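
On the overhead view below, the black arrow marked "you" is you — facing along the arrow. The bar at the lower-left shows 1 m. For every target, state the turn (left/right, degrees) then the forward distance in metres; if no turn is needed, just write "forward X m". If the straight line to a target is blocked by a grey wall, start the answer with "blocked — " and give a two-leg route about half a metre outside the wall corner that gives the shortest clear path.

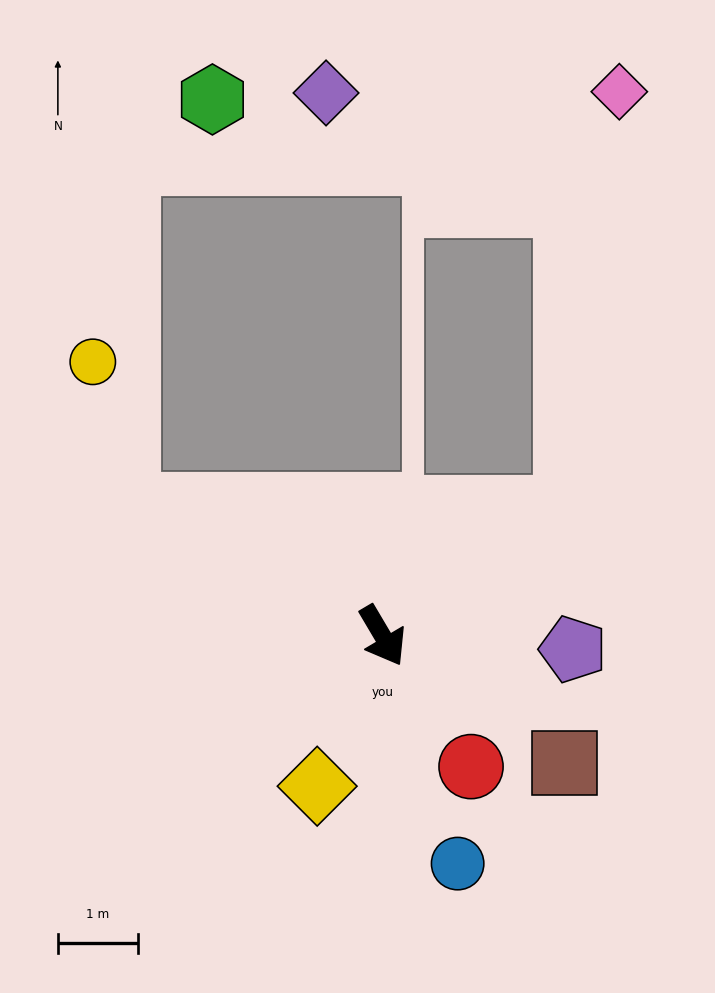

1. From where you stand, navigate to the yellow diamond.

turn right 54°, forward 2.0 m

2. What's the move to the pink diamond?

blocked — turn left 94°, forward 2.8 m, then turn left 48°, forward 5.2 m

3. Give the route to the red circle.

turn left 3°, forward 2.0 m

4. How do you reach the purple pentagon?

turn left 55°, forward 2.4 m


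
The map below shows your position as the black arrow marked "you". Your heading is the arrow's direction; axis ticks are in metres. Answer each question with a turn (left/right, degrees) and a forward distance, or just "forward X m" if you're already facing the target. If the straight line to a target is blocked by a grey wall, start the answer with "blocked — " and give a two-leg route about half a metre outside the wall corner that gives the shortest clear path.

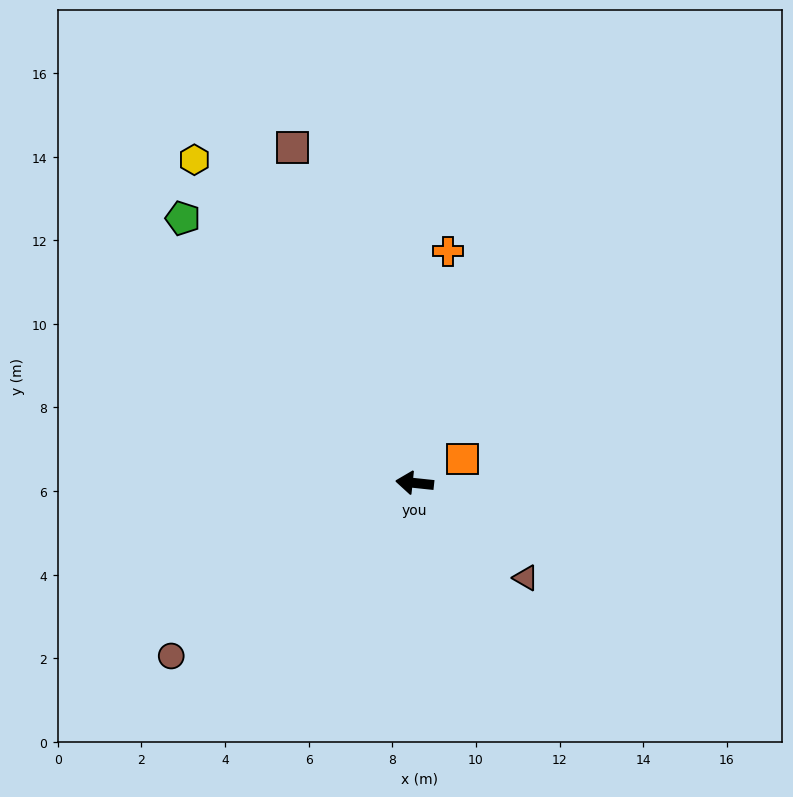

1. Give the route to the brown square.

turn right 64°, forward 8.5 m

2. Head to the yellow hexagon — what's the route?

turn right 50°, forward 9.4 m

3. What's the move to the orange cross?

turn right 92°, forward 5.6 m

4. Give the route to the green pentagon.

turn right 43°, forward 8.4 m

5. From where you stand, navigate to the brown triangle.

turn left 146°, forward 3.5 m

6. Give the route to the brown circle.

turn left 41°, forward 7.1 m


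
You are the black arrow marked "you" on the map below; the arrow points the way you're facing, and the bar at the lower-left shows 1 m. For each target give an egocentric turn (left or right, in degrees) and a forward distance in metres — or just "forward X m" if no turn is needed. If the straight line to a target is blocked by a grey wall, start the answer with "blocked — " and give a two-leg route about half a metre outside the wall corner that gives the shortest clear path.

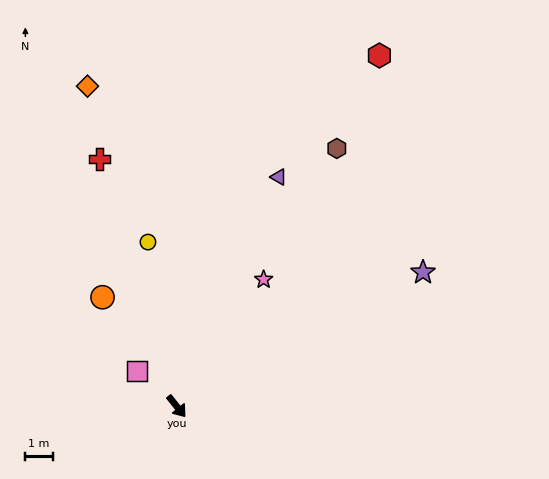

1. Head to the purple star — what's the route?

turn left 80°, forward 10.2 m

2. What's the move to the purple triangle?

turn left 117°, forward 9.2 m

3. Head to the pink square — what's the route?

turn right 170°, forward 2.0 m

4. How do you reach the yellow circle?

turn left 151°, forward 6.1 m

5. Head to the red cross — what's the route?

turn left 159°, forward 9.5 m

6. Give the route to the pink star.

turn left 107°, forward 5.6 m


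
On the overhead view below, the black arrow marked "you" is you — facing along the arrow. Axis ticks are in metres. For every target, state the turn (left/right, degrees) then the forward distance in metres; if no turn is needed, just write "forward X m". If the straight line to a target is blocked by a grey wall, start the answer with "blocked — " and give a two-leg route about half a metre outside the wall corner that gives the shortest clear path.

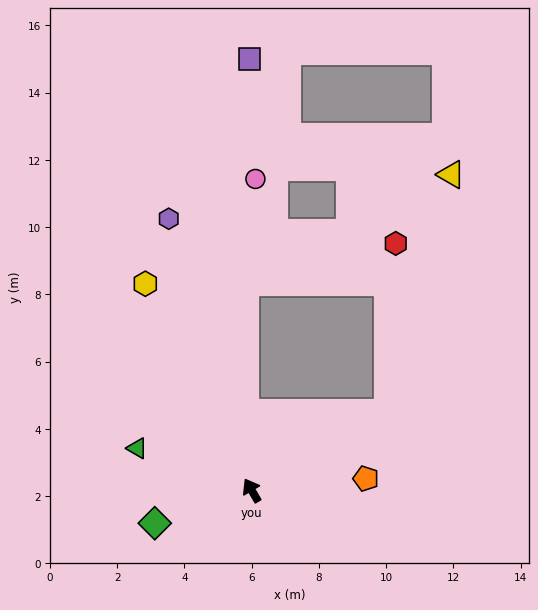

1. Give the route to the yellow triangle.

blocked — turn right 91°, forward 4.7 m, then turn left 46°, forward 7.3 m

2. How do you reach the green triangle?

turn left 40°, forward 3.6 m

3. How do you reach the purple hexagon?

turn right 13°, forward 8.4 m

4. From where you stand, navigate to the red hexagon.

blocked — turn right 91°, forward 4.7 m, then turn left 58°, forward 5.0 m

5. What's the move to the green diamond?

turn left 78°, forward 3.0 m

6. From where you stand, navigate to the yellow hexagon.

turn right 3°, forward 6.9 m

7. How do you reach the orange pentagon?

turn right 114°, forward 3.4 m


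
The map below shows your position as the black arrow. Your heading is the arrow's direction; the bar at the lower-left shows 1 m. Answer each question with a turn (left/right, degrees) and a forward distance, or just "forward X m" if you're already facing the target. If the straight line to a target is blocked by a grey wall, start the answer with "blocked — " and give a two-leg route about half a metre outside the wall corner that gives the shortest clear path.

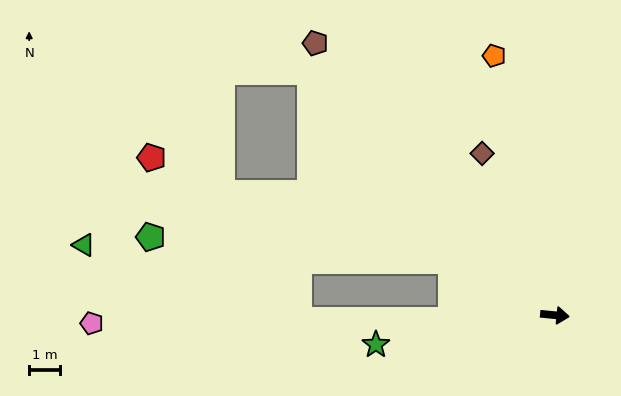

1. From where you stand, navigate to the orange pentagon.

turn left 109°, forward 8.6 m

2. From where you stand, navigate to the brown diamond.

turn left 120°, forward 5.7 m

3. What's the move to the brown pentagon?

turn left 137°, forward 11.7 m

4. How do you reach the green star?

turn right 165°, forward 5.9 m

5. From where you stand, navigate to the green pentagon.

blocked — turn left 158°, forward 3.8 m, then turn left 23°, forward 9.7 m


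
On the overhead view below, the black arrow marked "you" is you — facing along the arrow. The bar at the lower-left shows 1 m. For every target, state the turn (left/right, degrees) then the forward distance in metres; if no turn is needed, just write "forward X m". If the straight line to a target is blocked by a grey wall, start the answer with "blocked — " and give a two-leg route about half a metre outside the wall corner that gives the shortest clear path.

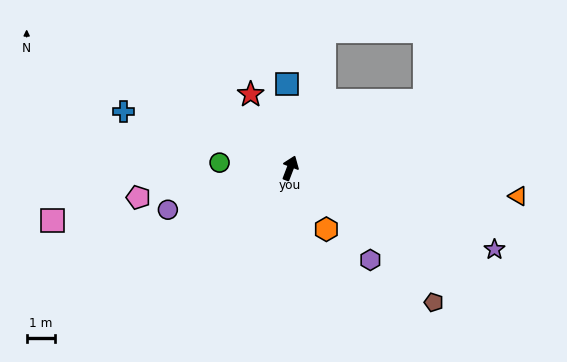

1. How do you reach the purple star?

turn right 91°, forward 7.8 m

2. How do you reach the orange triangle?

turn right 76°, forward 8.1 m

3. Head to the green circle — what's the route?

turn left 107°, forward 2.5 m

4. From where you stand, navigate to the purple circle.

turn left 130°, forward 4.6 m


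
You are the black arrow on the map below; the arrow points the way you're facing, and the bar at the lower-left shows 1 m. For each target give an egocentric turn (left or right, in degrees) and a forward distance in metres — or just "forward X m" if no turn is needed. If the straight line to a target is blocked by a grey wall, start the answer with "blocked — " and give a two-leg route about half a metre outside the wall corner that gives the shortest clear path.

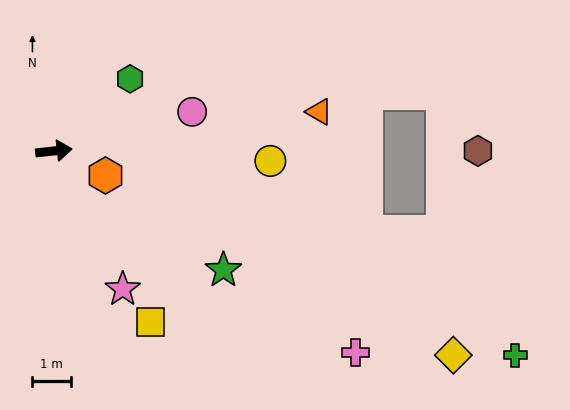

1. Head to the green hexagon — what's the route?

turn left 37°, forward 2.7 m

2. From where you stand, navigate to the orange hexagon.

turn right 32°, forward 1.5 m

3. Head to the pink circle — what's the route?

turn left 9°, forward 3.7 m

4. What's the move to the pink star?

turn right 70°, forward 4.0 m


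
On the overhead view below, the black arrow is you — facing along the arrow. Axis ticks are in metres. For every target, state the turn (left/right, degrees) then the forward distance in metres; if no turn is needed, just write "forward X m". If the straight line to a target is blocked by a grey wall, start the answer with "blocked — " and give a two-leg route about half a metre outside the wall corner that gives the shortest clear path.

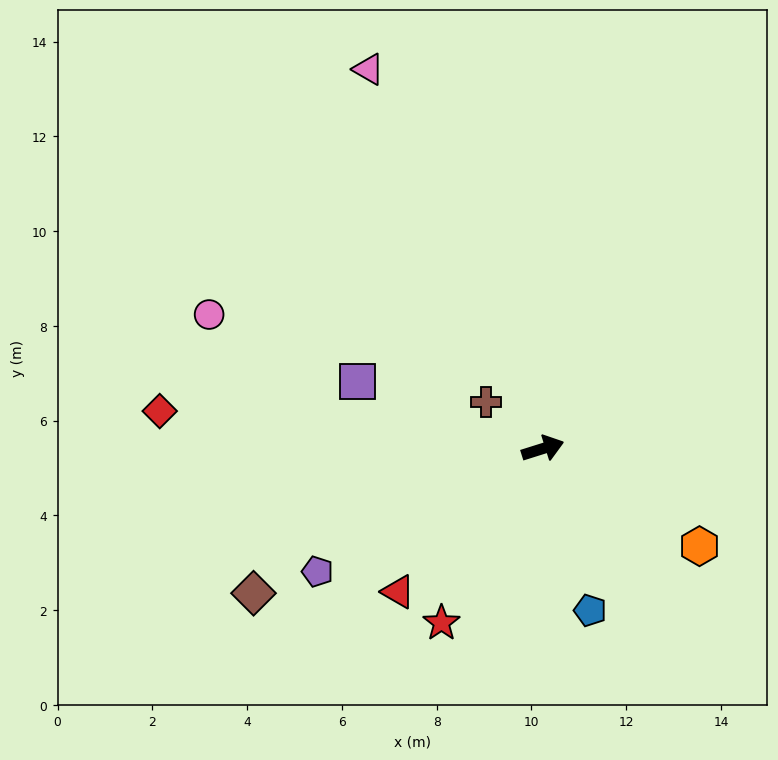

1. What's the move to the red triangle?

turn right 153°, forward 4.3 m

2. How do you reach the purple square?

turn left 143°, forward 4.2 m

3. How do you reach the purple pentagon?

turn right 169°, forward 5.4 m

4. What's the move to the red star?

turn right 138°, forward 4.3 m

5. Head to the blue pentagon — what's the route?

turn right 91°, forward 3.6 m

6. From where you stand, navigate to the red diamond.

turn left 157°, forward 8.1 m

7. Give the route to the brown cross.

turn left 123°, forward 1.6 m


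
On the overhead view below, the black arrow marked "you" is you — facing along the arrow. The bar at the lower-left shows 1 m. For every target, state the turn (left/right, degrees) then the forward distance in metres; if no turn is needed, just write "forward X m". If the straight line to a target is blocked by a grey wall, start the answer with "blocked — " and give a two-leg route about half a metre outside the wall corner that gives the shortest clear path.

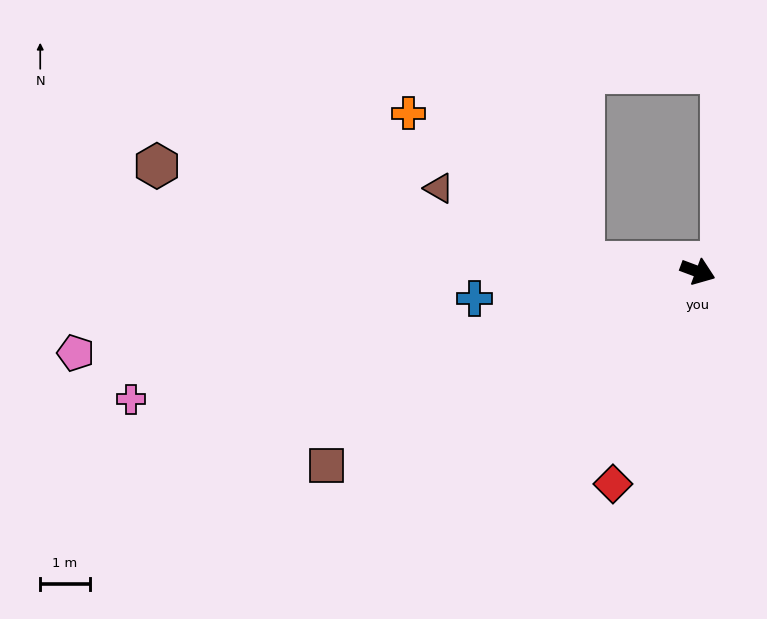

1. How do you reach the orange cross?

blocked — turn right 164°, forward 2.3 m, then turn right 36°, forward 4.6 m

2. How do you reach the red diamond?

turn right 91°, forward 4.6 m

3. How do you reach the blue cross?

turn right 153°, forward 4.5 m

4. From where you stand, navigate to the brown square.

turn right 132°, forward 8.4 m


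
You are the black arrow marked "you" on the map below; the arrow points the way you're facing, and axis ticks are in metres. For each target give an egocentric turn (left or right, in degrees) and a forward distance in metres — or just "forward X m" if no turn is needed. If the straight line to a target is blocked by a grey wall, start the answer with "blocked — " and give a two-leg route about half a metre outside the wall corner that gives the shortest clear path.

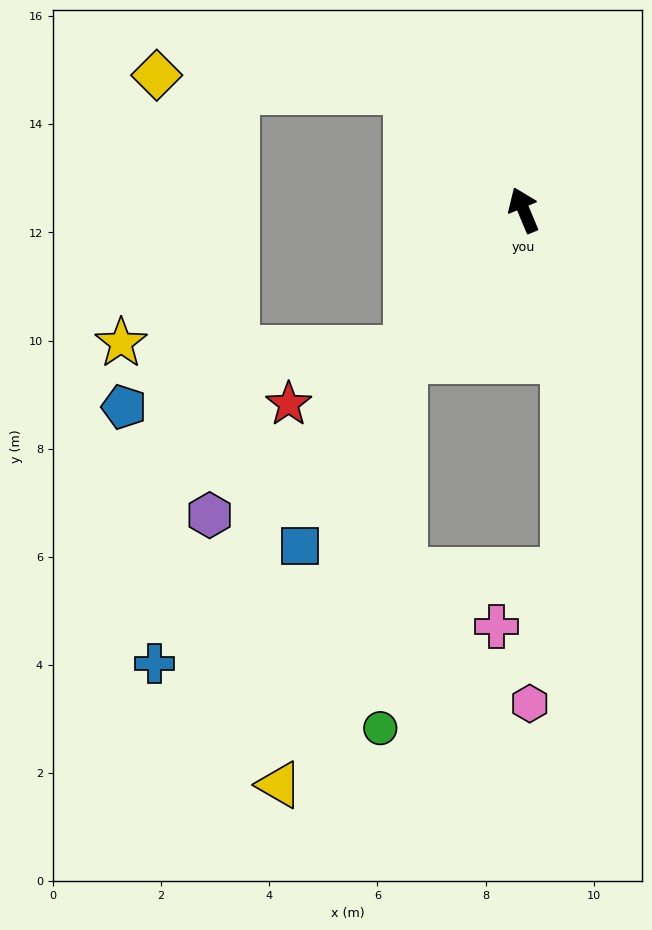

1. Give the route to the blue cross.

turn left 118°, forward 10.8 m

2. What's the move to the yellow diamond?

blocked — turn left 22°, forward 3.1 m, then turn left 41°, forward 4.6 m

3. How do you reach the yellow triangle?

blocked — turn left 119°, forward 3.5 m, then turn left 22°, forward 8.2 m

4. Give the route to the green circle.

blocked — turn left 119°, forward 3.5 m, then turn left 35°, forward 6.8 m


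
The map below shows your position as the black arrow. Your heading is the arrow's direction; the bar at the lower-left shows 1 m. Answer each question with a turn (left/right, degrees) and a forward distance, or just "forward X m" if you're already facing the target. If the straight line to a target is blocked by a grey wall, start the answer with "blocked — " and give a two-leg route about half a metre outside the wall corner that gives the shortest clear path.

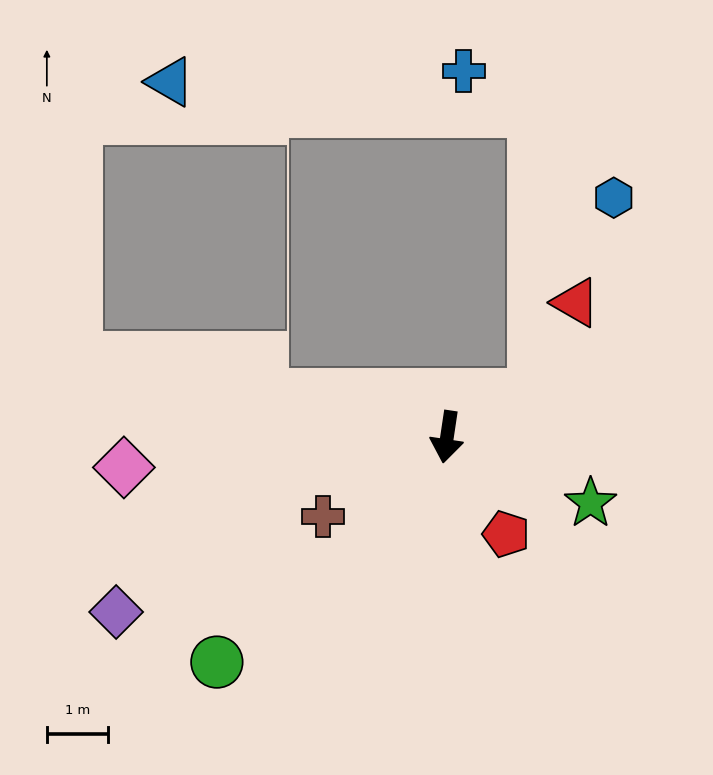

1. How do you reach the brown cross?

turn right 49°, forward 2.4 m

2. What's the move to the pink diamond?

turn right 76°, forward 5.3 m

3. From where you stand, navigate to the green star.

turn left 74°, forward 2.6 m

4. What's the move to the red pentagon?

turn left 40°, forward 1.9 m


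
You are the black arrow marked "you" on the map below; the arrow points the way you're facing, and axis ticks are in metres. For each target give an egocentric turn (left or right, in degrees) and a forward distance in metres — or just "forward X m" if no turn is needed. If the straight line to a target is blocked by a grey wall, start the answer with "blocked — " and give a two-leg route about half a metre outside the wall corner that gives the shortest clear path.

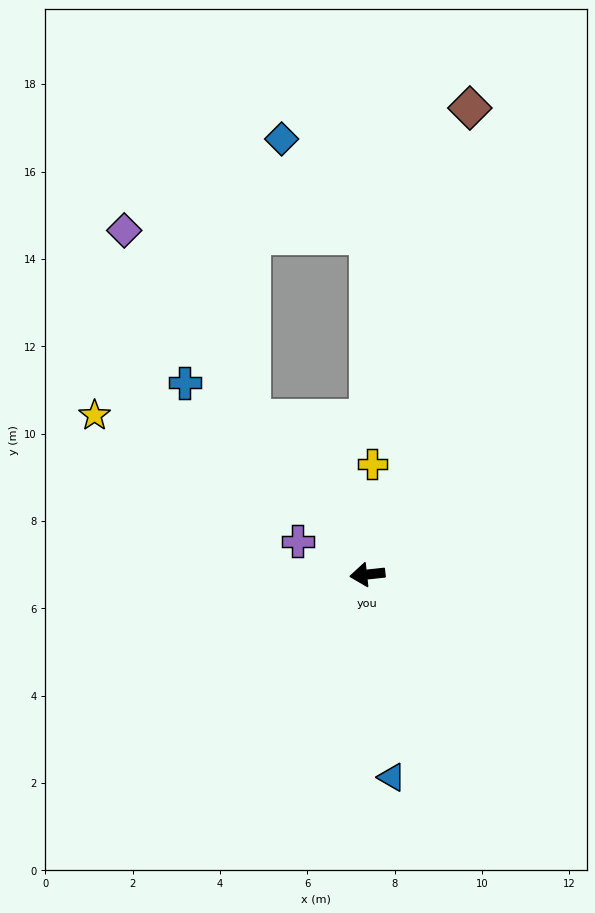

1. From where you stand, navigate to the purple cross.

turn right 32°, forward 1.8 m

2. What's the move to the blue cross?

turn right 53°, forward 6.1 m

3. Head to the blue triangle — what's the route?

turn left 91°, forward 4.7 m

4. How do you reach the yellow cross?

turn right 99°, forward 2.5 m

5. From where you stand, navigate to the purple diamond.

turn right 61°, forward 9.6 m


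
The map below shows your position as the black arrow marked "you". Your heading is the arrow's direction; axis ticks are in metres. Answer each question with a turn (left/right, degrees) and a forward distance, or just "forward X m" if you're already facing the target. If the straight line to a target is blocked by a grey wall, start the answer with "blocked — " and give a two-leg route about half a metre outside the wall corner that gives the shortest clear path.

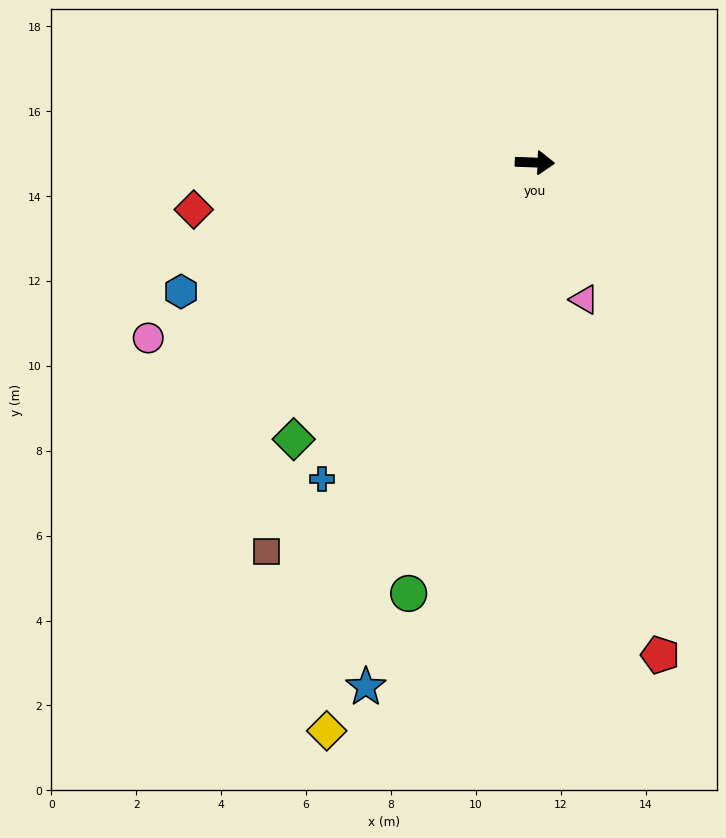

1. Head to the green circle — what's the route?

turn right 104°, forward 10.6 m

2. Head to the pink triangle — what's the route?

turn right 68°, forward 3.4 m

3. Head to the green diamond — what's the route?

turn right 129°, forward 8.6 m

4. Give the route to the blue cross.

turn right 122°, forward 9.0 m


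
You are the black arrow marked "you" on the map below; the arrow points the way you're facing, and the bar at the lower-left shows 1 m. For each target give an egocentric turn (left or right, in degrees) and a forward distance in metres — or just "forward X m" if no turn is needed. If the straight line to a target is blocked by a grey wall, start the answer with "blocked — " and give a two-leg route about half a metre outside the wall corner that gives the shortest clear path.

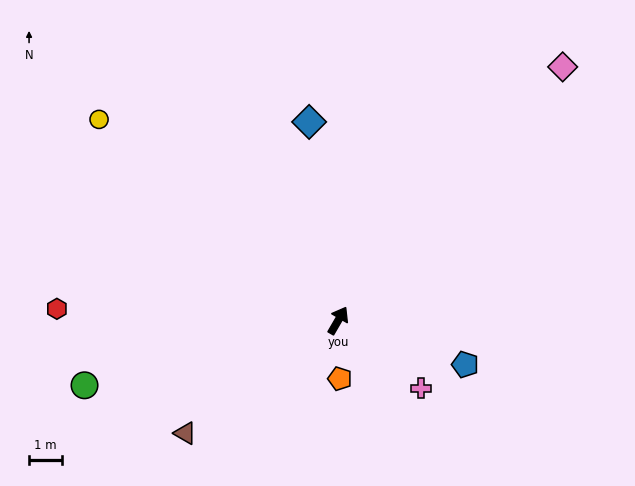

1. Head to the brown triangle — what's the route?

turn left 156°, forward 5.8 m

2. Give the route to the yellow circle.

turn left 80°, forward 9.5 m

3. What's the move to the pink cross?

turn right 99°, forward 3.3 m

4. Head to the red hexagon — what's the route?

turn left 118°, forward 8.6 m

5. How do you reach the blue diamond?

turn left 38°, forward 6.1 m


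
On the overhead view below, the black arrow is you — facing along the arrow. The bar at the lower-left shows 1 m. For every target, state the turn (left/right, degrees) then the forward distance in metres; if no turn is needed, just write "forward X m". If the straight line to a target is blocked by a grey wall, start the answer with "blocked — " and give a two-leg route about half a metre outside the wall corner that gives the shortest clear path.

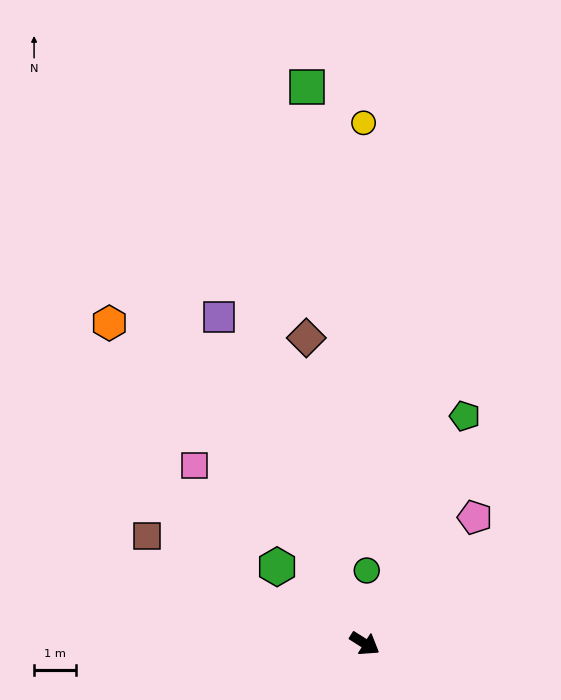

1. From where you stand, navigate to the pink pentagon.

turn left 81°, forward 4.0 m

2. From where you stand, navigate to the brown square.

turn right 174°, forward 5.8 m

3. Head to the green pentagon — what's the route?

turn left 99°, forward 6.0 m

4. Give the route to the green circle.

turn left 121°, forward 1.8 m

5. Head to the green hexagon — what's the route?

turn left 171°, forward 2.8 m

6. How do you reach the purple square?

turn left 146°, forward 8.6 m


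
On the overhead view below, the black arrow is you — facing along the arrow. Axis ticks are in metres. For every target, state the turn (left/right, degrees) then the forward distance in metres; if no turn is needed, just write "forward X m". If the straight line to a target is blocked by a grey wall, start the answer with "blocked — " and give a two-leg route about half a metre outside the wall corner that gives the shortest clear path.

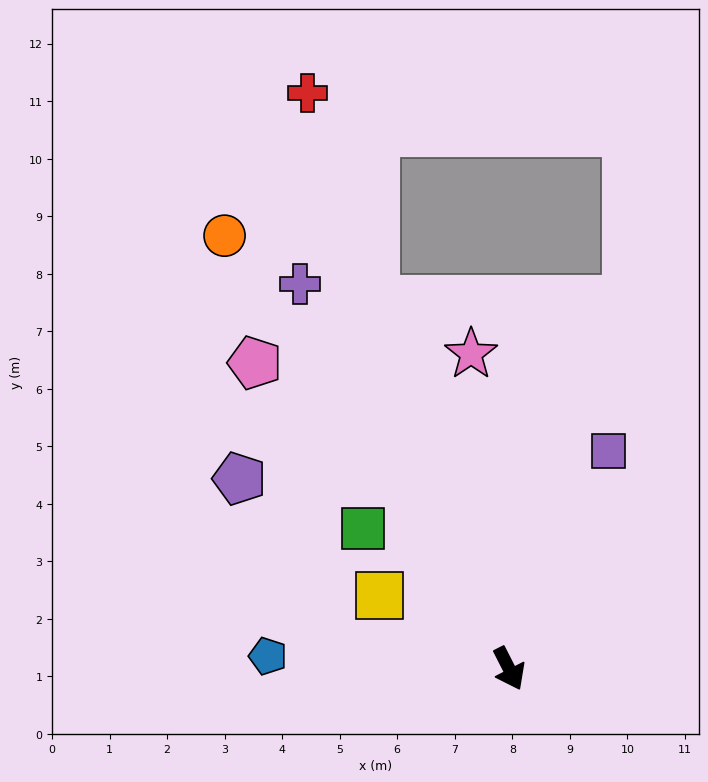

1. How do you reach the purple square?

turn left 128°, forward 4.2 m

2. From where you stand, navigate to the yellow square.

turn right 147°, forward 2.6 m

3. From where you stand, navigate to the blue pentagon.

turn right 120°, forward 4.2 m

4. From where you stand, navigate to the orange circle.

turn right 174°, forward 9.0 m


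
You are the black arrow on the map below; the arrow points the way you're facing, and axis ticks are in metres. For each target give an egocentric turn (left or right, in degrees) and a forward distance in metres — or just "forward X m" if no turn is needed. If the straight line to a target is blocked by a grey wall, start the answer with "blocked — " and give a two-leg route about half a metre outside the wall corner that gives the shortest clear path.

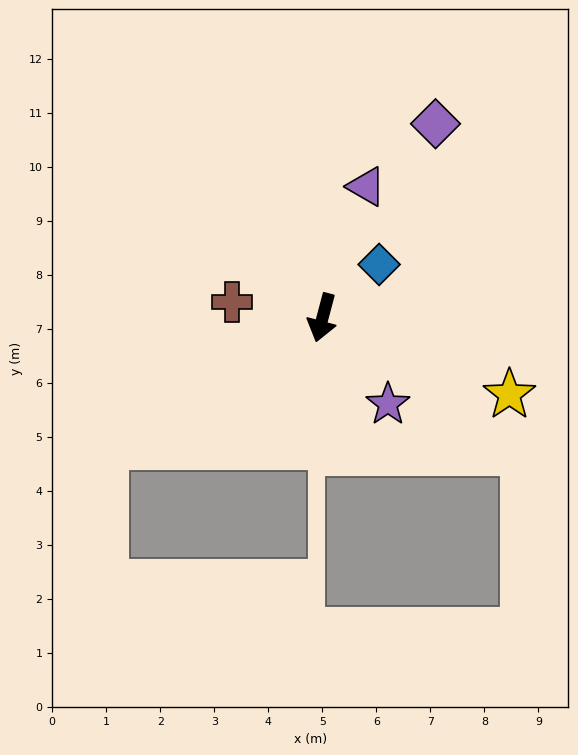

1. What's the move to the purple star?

turn left 52°, forward 2.0 m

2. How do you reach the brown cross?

turn right 85°, forward 1.7 m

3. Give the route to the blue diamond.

turn left 148°, forward 1.4 m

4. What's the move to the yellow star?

turn left 82°, forward 3.7 m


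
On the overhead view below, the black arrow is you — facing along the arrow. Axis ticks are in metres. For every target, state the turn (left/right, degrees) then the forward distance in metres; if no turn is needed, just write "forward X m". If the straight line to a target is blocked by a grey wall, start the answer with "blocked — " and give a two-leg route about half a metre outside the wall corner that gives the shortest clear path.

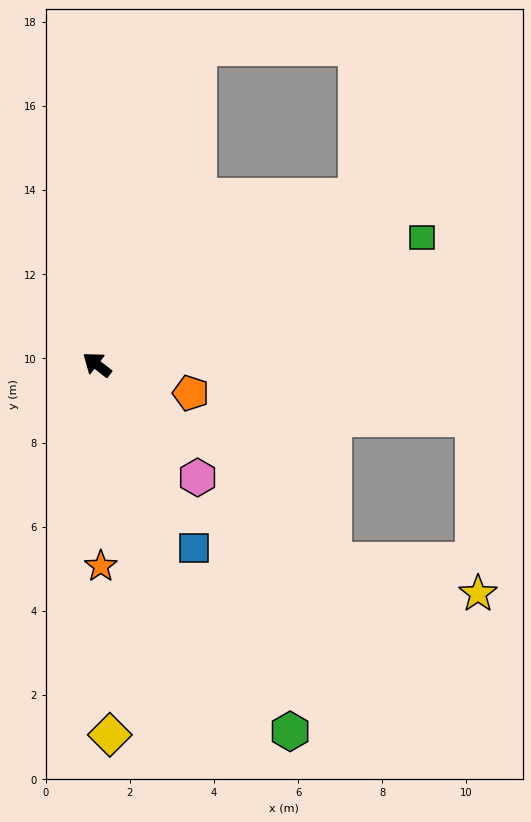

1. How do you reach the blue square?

turn left 156°, forward 4.9 m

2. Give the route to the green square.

turn right 121°, forward 8.3 m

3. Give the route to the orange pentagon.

turn right 159°, forward 2.3 m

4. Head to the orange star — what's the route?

turn left 129°, forward 4.8 m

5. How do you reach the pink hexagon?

turn left 170°, forward 3.6 m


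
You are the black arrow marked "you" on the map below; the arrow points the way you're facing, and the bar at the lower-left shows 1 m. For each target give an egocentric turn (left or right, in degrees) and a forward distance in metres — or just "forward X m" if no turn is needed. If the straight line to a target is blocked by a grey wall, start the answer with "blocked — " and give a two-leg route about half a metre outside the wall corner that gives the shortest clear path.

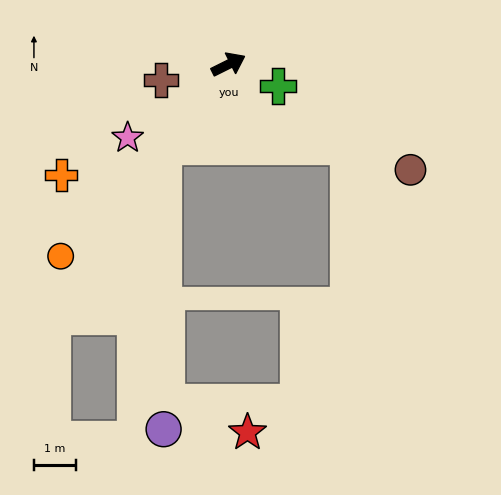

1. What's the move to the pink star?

turn right 170°, forward 3.0 m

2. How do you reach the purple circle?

blocked — turn right 154°, forward 2.5 m, then turn left 37°, forward 6.8 m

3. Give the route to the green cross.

turn right 50°, forward 1.3 m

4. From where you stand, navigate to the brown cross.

turn left 167°, forward 1.7 m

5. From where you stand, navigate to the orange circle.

turn right 158°, forward 6.1 m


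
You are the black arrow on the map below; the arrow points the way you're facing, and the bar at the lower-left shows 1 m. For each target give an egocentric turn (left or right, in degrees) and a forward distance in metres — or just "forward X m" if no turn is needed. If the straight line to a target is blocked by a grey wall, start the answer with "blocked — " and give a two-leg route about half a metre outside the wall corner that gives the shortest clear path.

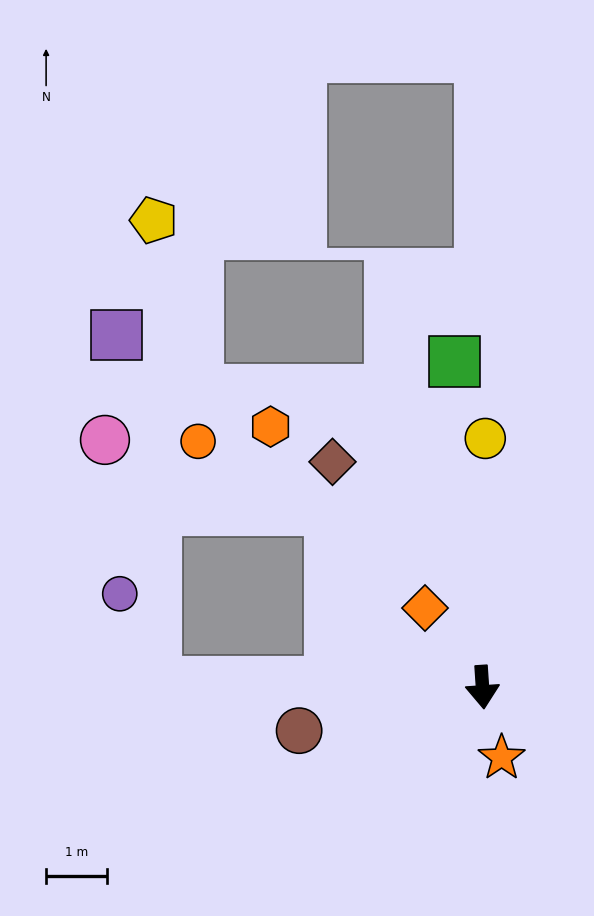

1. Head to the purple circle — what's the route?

blocked — turn right 95°, forward 5.4 m, then turn right 67°, forward 1.6 m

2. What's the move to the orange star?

turn left 11°, forward 1.2 m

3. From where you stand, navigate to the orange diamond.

turn right 148°, forward 1.6 m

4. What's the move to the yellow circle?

turn left 176°, forward 4.1 m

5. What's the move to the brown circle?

turn right 80°, forward 3.1 m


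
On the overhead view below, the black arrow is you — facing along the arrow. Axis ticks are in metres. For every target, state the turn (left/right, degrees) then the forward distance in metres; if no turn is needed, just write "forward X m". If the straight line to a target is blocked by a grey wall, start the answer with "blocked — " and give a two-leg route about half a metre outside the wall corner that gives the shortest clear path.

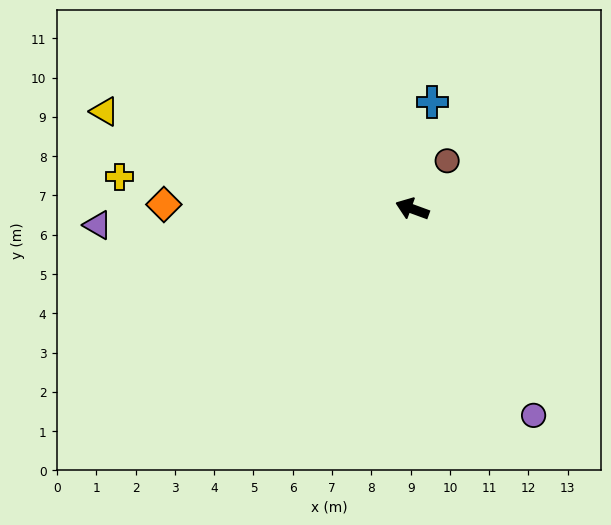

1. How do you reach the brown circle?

turn right 106°, forward 1.5 m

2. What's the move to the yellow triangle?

turn left 3°, forward 8.2 m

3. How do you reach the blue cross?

turn right 80°, forward 2.8 m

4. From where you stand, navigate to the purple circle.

turn left 141°, forward 6.1 m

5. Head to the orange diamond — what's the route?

turn left 19°, forward 6.3 m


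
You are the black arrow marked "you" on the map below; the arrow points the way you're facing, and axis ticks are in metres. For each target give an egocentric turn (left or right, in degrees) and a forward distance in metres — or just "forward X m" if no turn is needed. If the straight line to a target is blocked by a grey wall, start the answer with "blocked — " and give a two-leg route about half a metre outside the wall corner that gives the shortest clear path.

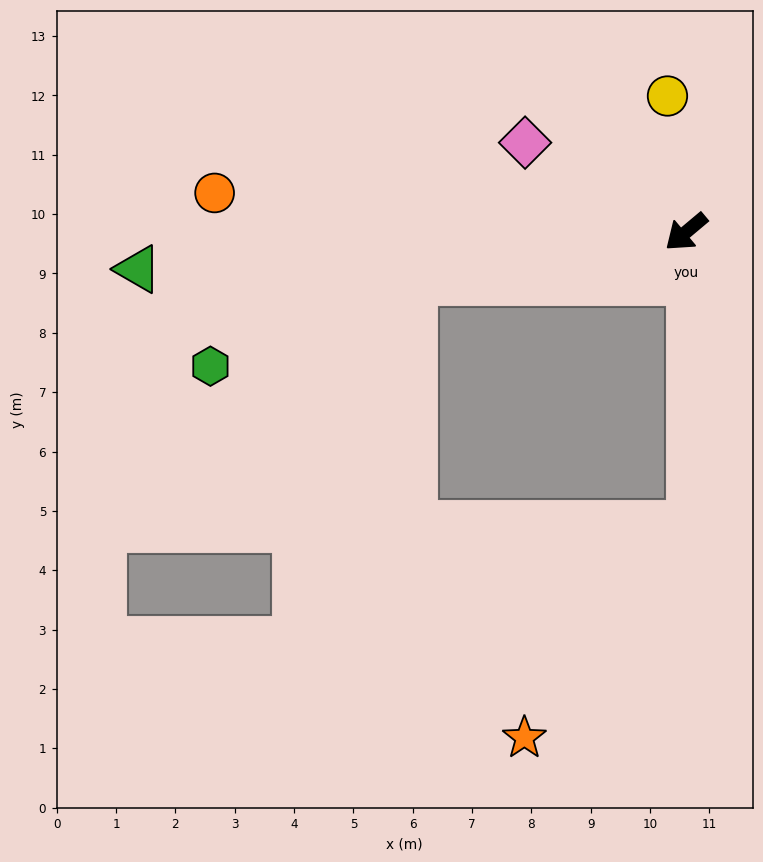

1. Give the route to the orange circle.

turn right 45°, forward 8.0 m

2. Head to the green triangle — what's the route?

turn right 36°, forward 9.3 m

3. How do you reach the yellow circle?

turn right 122°, forward 2.3 m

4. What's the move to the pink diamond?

turn right 69°, forward 3.1 m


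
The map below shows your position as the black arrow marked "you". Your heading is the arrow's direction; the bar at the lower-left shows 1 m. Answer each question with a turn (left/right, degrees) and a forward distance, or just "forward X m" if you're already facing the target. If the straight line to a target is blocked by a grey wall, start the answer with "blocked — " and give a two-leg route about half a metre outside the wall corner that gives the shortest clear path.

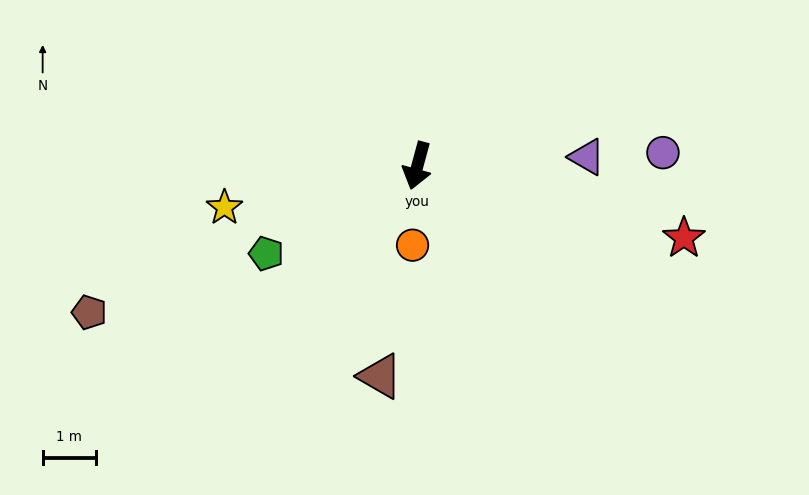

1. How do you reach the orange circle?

turn left 12°, forward 1.5 m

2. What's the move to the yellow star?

turn right 63°, forward 3.7 m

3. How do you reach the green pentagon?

turn right 45°, forward 3.3 m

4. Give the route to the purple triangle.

turn left 108°, forward 3.2 m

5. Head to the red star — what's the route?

turn left 90°, forward 5.2 m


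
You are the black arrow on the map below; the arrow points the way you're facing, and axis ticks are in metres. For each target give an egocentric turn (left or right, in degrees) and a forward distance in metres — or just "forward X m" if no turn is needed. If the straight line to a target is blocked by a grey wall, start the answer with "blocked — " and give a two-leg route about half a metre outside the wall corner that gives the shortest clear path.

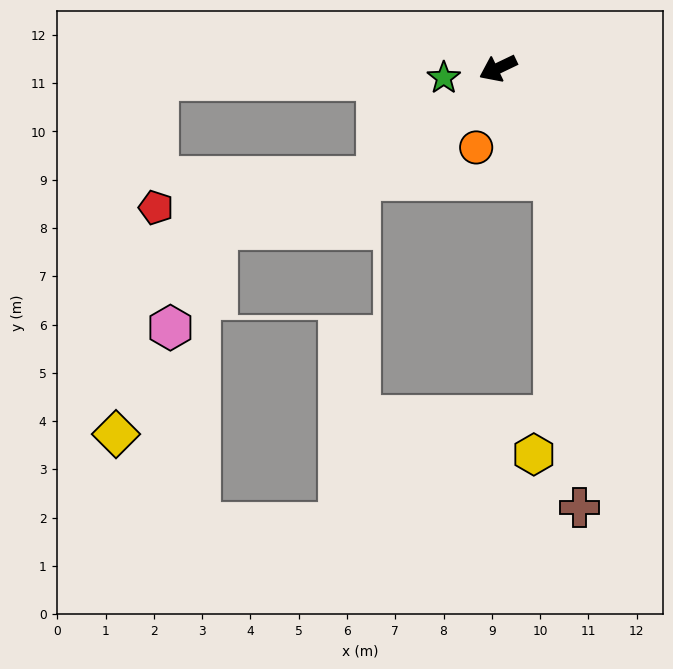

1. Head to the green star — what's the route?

turn right 16°, forward 1.1 m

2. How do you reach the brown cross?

blocked — turn left 91°, forward 2.6 m, then turn right 22°, forward 6.8 m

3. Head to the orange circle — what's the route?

turn left 49°, forward 1.7 m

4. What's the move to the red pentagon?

blocked — turn left 16°, forward 3.4 m, then turn right 34°, forward 4.6 m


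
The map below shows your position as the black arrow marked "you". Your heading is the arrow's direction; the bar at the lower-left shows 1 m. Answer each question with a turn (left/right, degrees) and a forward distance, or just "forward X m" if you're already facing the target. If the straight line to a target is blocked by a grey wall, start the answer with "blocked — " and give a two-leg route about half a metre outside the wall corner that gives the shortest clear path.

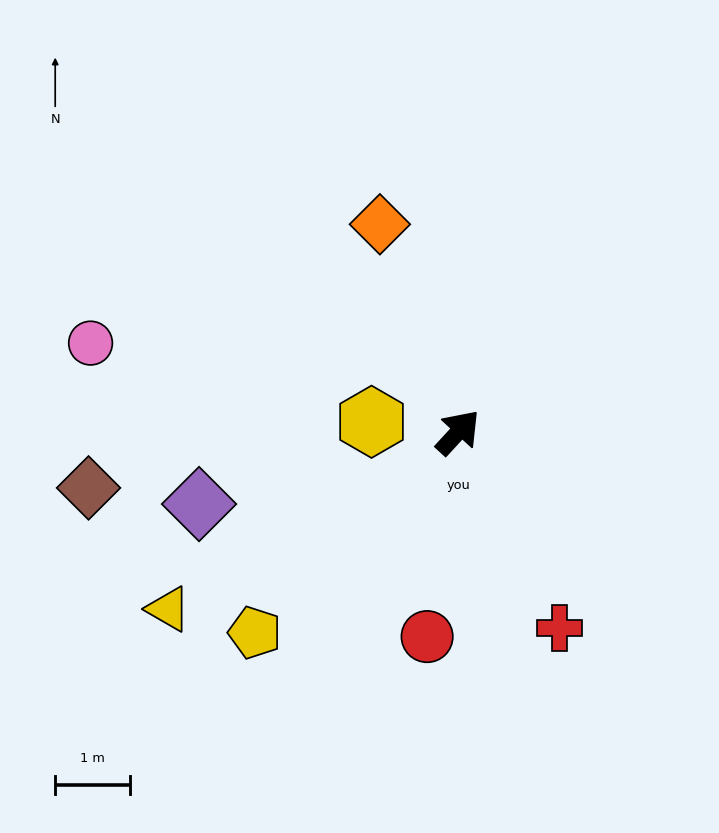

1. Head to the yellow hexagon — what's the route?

turn left 126°, forward 1.2 m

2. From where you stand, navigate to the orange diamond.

turn left 63°, forward 3.0 m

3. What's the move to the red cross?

turn right 110°, forward 2.9 m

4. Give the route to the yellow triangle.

turn left 164°, forward 4.5 m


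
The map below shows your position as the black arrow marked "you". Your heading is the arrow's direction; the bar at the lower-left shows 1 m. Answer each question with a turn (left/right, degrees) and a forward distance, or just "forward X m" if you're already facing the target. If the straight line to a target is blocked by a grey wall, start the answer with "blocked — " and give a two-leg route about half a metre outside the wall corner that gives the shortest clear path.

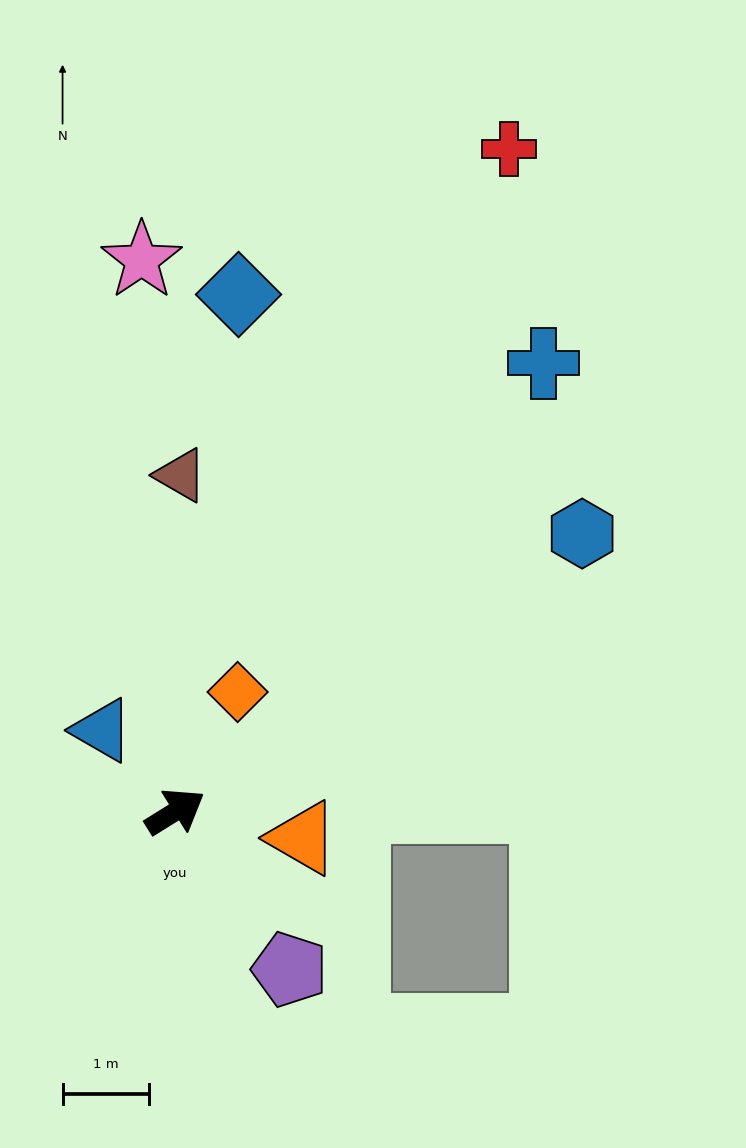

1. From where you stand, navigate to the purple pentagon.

turn right 86°, forward 2.3 m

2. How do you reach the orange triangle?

turn right 44°, forward 1.5 m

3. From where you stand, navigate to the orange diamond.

turn left 31°, forward 1.6 m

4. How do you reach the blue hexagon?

turn left 2°, forward 5.7 m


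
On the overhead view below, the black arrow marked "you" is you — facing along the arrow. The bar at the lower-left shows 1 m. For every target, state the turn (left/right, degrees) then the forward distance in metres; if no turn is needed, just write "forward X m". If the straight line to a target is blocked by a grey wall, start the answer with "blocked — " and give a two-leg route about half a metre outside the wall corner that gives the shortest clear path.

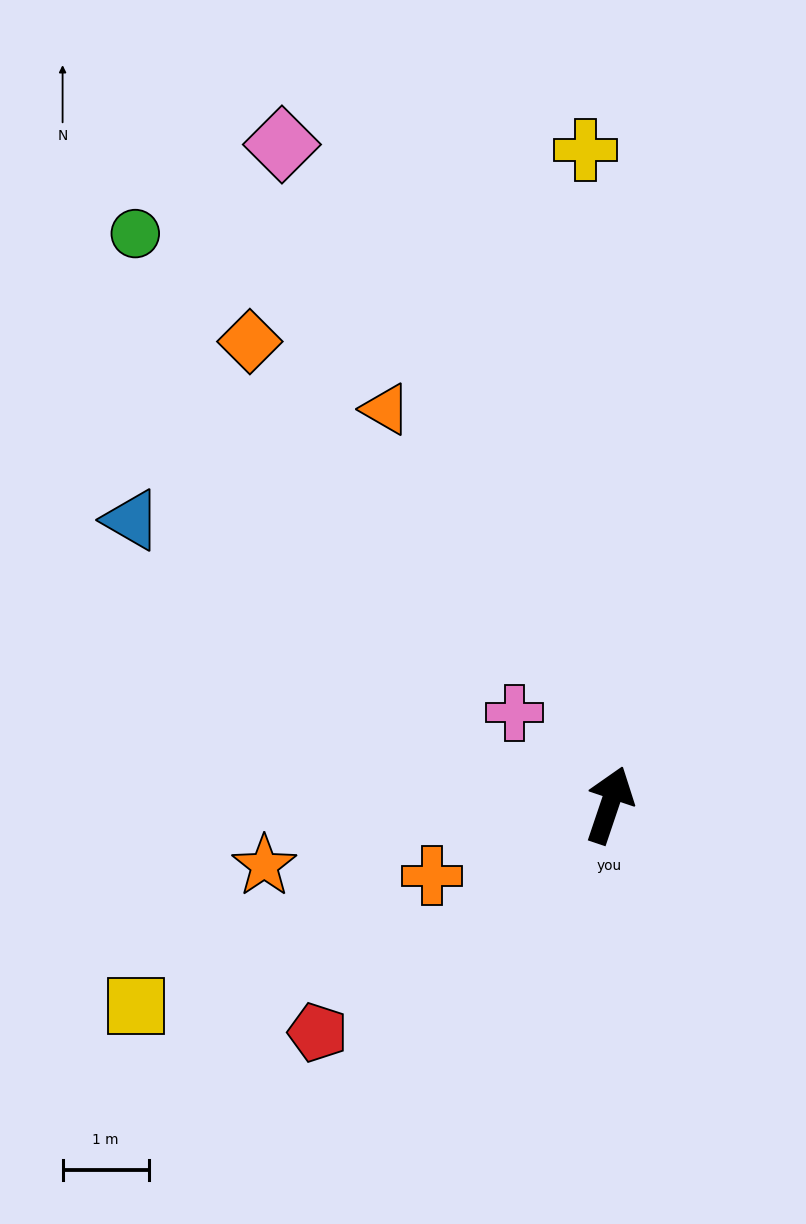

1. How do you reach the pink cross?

turn left 64°, forward 1.5 m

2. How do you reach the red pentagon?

turn left 147°, forward 4.3 m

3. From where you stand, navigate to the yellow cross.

turn left 21°, forward 7.6 m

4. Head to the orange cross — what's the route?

turn left 130°, forward 2.2 m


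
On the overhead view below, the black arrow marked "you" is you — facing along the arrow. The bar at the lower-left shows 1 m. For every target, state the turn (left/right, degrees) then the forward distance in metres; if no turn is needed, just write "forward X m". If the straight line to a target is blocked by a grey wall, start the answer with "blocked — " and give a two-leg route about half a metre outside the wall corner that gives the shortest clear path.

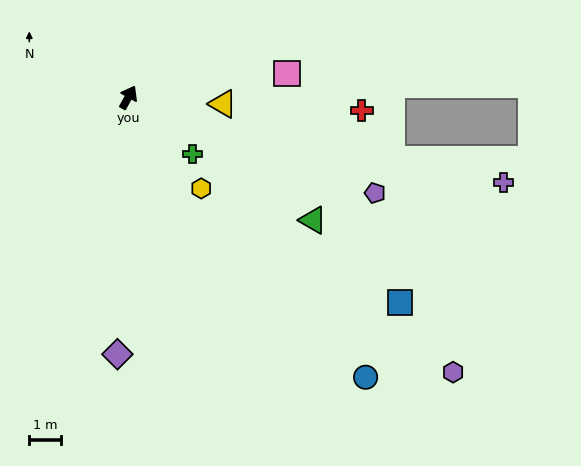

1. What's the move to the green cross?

turn right 102°, forward 2.7 m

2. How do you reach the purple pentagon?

turn right 82°, forward 8.3 m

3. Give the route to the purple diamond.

turn right 153°, forward 8.1 m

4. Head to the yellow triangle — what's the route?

turn right 65°, forward 3.0 m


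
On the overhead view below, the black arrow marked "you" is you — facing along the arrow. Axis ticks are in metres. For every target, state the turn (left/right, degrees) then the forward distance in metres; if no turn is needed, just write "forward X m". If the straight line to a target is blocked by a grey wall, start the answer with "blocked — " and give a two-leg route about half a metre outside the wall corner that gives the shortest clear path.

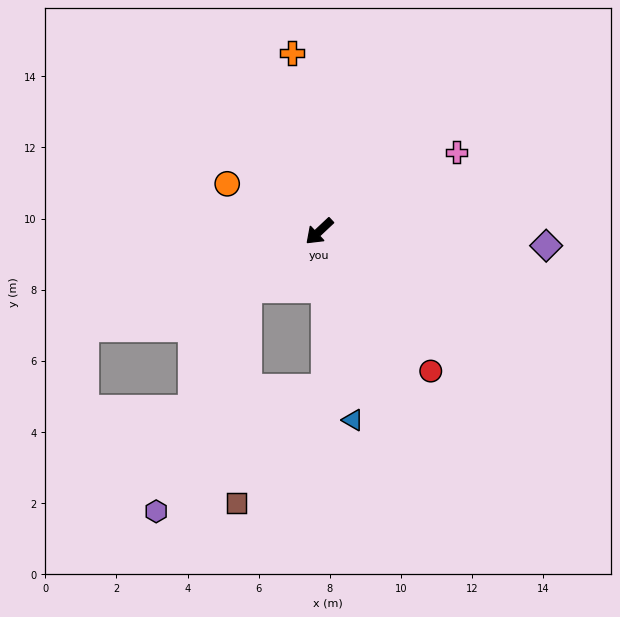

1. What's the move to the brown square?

blocked — turn right 5°, forward 2.6 m, then turn left 49°, forward 6.1 m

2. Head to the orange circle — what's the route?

turn right 70°, forward 2.9 m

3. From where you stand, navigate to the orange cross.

turn right 124°, forward 5.1 m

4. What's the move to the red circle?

turn left 85°, forward 5.0 m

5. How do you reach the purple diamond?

turn left 133°, forward 6.4 m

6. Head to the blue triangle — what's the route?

turn left 57°, forward 5.4 m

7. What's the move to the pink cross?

turn left 167°, forward 4.4 m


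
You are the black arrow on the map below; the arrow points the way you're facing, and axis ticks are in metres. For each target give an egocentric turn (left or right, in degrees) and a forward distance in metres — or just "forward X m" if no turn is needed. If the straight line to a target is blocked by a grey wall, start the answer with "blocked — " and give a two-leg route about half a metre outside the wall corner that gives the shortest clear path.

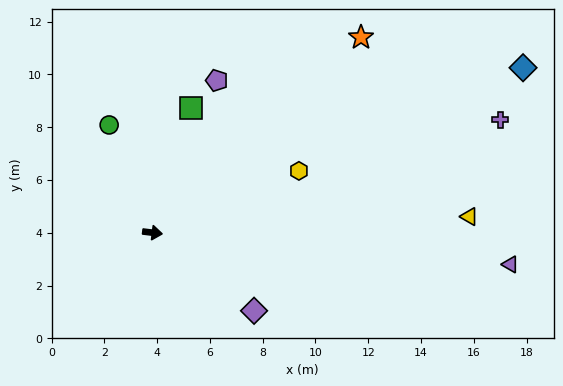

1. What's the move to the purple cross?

turn left 25°, forward 13.9 m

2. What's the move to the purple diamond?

turn right 31°, forward 4.9 m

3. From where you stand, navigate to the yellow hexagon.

turn left 30°, forward 6.0 m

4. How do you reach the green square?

turn left 80°, forward 4.9 m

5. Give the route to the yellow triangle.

turn left 10°, forward 12.0 m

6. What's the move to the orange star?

turn left 50°, forward 10.8 m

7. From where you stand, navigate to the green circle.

turn left 119°, forward 4.4 m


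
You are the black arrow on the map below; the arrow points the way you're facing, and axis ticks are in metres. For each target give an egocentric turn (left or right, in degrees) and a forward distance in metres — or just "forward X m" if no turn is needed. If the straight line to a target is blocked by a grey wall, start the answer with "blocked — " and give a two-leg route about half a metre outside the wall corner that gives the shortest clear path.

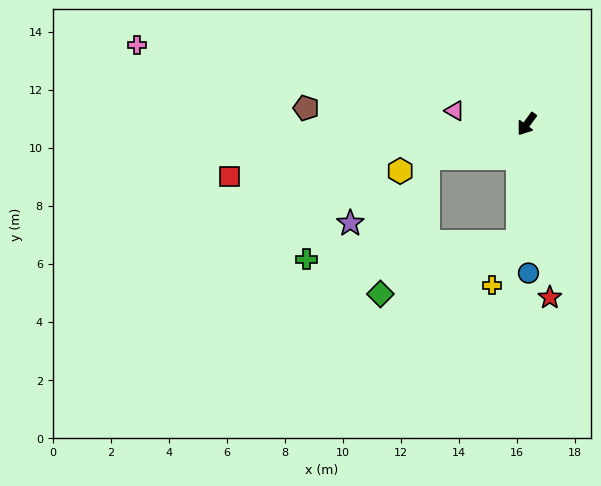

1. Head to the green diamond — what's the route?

blocked — turn right 35°, forward 3.6 m, then turn left 52°, forward 5.0 m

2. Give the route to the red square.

turn right 44°, forward 10.4 m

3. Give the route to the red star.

turn left 44°, forward 6.0 m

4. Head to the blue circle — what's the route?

turn left 37°, forward 5.1 m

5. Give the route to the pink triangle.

turn right 64°, forward 2.5 m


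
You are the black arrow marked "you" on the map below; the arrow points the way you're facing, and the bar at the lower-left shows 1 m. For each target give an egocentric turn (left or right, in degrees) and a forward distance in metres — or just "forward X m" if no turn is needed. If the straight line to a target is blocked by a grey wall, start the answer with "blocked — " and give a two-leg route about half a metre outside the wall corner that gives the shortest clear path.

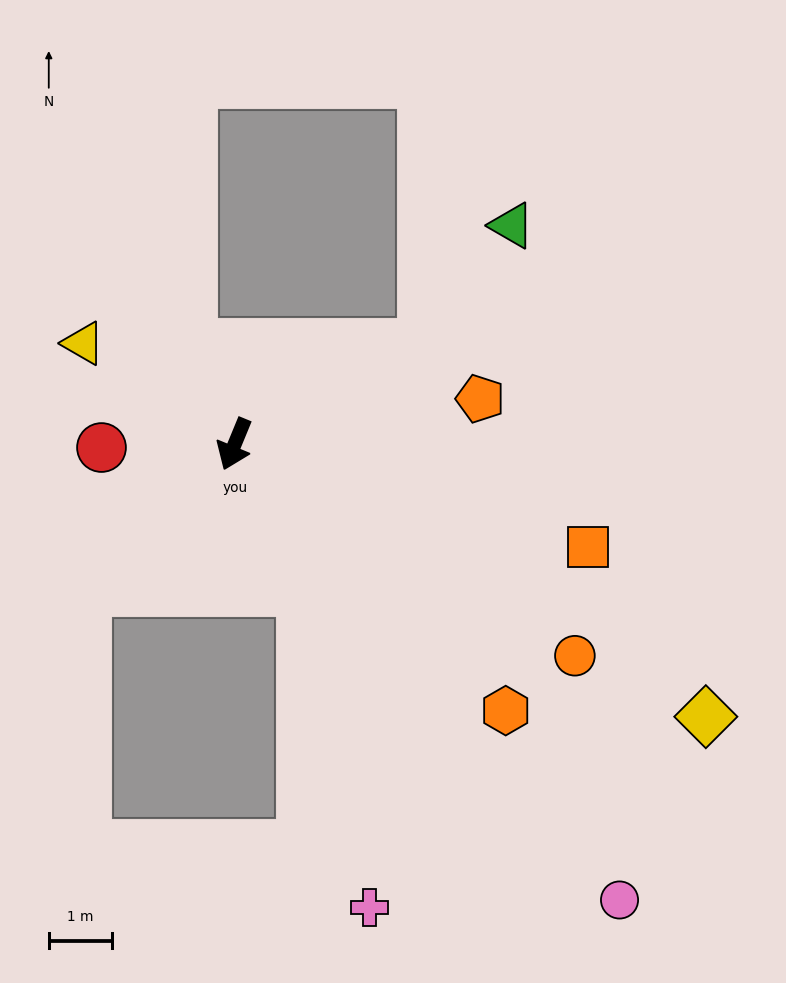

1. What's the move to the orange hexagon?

turn left 68°, forward 6.0 m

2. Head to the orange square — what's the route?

turn left 96°, forward 5.8 m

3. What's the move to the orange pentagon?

turn left 123°, forward 4.0 m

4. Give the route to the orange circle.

turn left 81°, forward 6.3 m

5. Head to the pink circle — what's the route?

turn left 63°, forward 9.4 m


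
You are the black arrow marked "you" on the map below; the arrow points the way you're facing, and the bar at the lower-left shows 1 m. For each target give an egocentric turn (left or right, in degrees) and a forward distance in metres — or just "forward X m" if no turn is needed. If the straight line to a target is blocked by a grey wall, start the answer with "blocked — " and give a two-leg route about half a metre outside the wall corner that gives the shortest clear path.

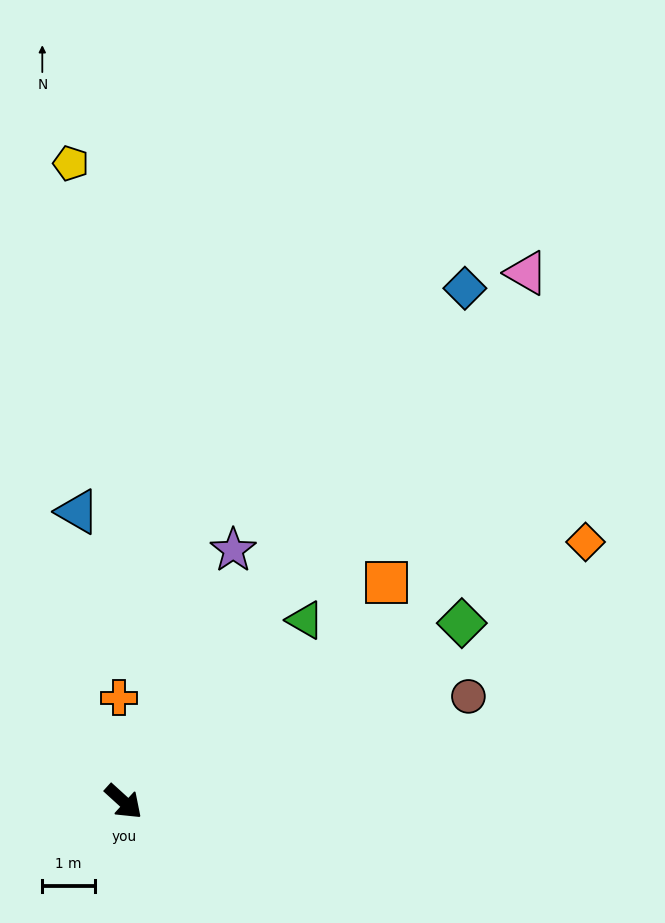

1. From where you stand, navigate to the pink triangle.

turn left 95°, forward 12.7 m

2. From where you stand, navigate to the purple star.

turn left 109°, forward 5.2 m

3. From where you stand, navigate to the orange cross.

turn left 135°, forward 2.0 m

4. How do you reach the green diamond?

turn left 70°, forward 7.3 m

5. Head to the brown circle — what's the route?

turn left 59°, forward 6.9 m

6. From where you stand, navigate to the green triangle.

turn left 87°, forward 4.9 m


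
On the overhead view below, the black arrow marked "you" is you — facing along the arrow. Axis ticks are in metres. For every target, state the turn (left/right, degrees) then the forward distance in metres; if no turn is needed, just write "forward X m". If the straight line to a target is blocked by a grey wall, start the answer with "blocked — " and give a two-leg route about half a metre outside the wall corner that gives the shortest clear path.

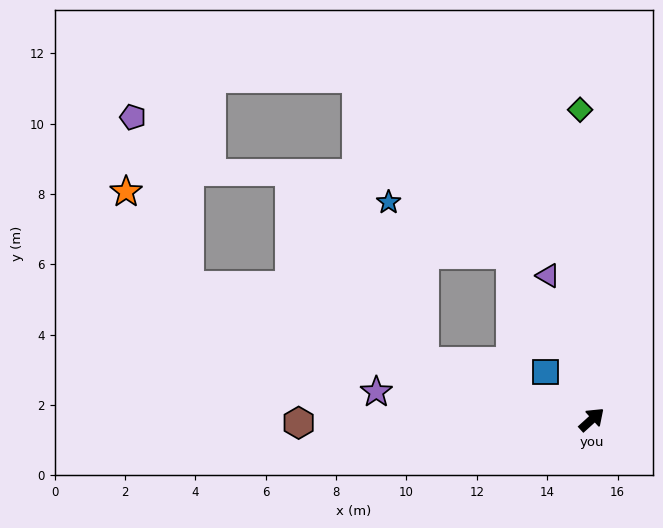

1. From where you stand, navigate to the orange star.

blocked — turn left 119°, forward 12.1 m, then turn right 37°, forward 3.2 m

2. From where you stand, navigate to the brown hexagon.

turn left 138°, forward 8.3 m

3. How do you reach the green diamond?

turn left 50°, forward 8.8 m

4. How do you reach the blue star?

blocked — turn left 119°, forward 5.0 m, then turn right 59°, forward 4.7 m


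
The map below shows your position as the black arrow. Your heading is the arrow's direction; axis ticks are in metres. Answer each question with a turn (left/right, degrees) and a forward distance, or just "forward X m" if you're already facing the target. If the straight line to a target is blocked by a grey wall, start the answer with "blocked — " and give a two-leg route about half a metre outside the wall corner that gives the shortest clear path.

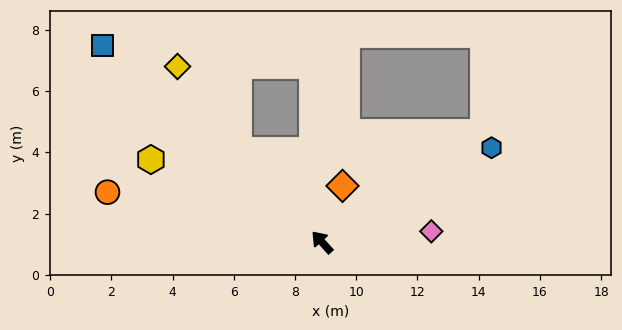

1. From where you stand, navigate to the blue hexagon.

turn right 103°, forward 6.3 m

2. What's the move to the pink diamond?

turn right 126°, forward 3.6 m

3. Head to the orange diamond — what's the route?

turn right 62°, forward 2.0 m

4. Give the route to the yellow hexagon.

turn left 22°, forward 6.2 m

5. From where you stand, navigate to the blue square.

turn left 6°, forward 9.6 m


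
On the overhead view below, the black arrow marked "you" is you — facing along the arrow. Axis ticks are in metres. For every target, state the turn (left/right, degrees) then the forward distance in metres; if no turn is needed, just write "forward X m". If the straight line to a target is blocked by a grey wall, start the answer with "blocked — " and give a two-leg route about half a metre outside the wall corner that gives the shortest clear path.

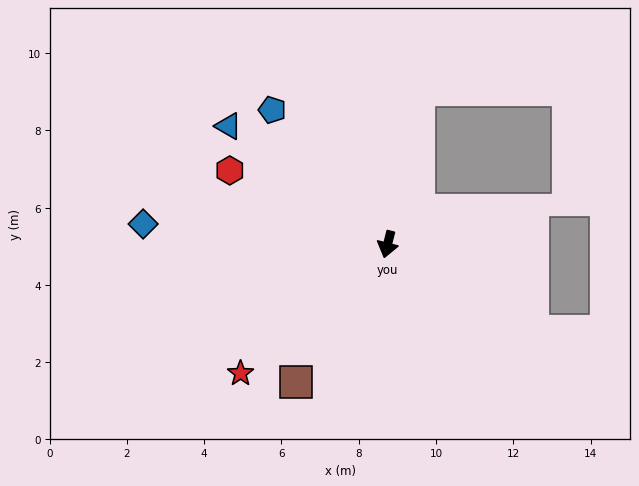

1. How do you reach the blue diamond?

turn right 81°, forward 6.3 m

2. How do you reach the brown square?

turn right 19°, forward 4.3 m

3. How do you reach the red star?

turn right 35°, forward 5.1 m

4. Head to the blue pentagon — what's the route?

turn right 125°, forward 4.6 m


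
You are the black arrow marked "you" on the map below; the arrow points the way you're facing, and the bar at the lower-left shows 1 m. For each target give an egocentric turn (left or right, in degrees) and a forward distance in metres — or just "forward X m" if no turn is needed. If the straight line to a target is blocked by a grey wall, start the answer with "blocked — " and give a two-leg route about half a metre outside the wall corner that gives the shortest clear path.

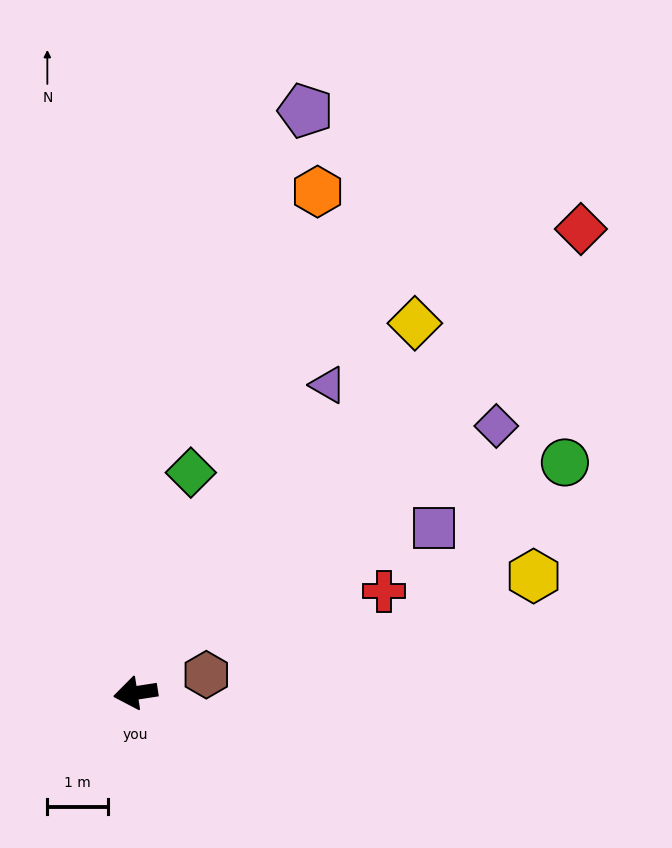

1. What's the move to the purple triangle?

turn right 131°, forward 6.0 m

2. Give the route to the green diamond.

turn right 113°, forward 3.8 m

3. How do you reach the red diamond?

turn right 143°, forward 10.6 m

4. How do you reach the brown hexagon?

turn right 174°, forward 1.2 m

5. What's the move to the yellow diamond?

turn right 136°, forward 7.7 m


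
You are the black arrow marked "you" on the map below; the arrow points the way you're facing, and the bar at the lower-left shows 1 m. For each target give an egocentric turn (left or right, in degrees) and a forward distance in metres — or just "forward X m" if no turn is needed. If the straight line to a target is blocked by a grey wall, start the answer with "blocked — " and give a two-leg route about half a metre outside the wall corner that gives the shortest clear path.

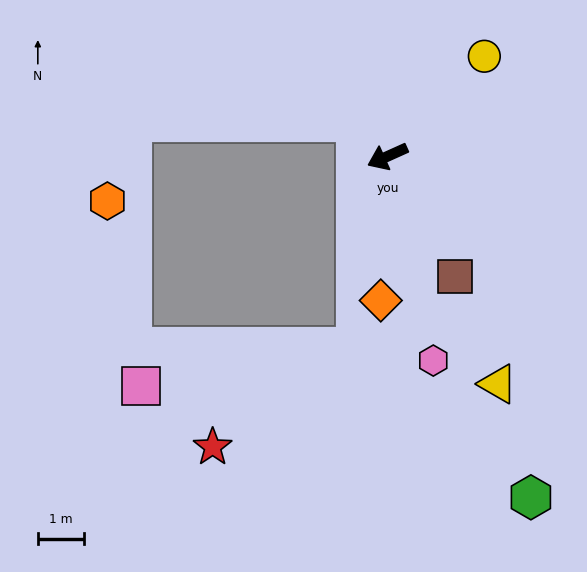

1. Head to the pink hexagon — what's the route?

turn left 78°, forward 4.5 m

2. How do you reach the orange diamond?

turn left 63°, forward 3.1 m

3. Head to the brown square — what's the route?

turn left 95°, forward 3.0 m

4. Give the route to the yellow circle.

turn right 158°, forward 3.0 m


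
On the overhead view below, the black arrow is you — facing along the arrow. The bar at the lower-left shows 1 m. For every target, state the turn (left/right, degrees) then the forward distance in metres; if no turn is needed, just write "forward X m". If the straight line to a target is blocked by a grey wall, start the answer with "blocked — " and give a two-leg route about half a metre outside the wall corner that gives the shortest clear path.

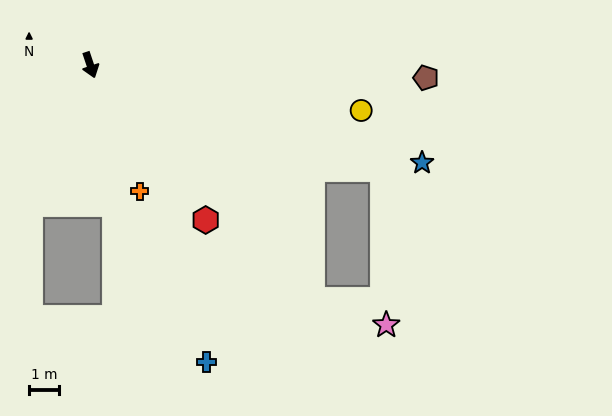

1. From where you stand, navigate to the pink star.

blocked — turn left 25°, forward 10.7 m, then turn left 28°, forward 2.6 m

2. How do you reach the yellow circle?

turn left 62°, forward 9.1 m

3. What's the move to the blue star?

turn left 55°, forward 11.5 m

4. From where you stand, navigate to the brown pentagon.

turn left 69°, forward 11.1 m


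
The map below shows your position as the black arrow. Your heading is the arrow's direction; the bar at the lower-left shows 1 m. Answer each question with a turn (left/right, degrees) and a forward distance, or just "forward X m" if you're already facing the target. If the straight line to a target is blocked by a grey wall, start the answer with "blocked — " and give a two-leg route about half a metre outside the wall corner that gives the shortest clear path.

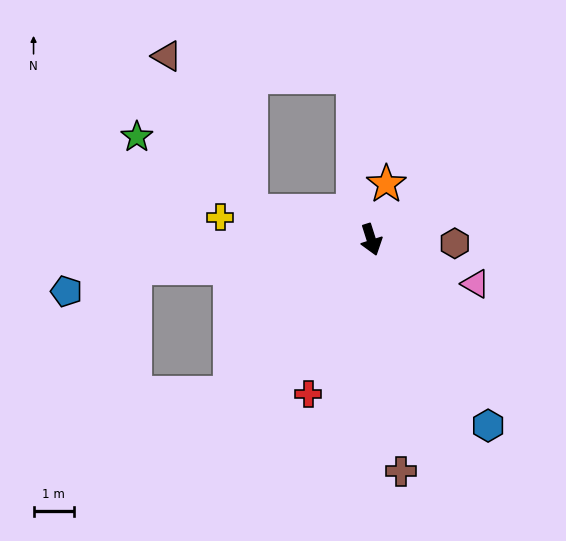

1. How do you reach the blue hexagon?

turn left 15°, forward 5.5 m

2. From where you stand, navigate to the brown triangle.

blocked — turn right 121°, forward 3.1 m, then turn right 48°, forward 4.4 m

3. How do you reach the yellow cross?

turn right 116°, forward 3.8 m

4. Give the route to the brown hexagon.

turn left 70°, forward 2.1 m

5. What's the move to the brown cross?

turn right 10°, forward 5.8 m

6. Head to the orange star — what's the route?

turn left 147°, forward 1.4 m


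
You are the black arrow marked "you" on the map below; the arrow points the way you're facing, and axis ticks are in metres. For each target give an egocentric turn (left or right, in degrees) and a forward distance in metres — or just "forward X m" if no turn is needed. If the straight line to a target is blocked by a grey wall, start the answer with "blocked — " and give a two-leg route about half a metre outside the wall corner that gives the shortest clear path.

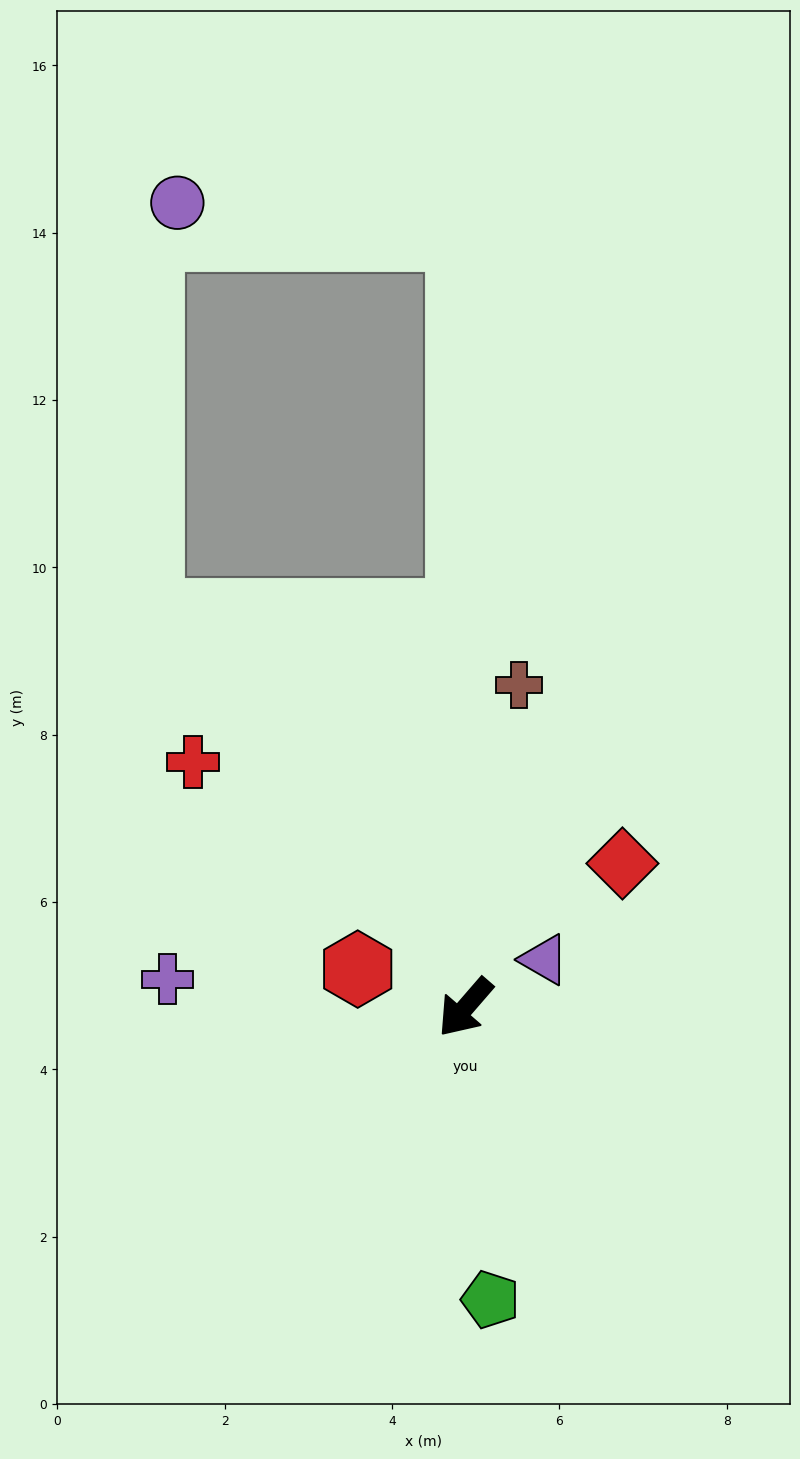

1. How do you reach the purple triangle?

turn left 162°, forward 1.1 m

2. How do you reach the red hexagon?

turn right 69°, forward 1.4 m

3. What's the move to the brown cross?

turn right 149°, forward 3.9 m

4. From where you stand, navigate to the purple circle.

blocked — turn right 139°, forward 9.2 m, then turn left 83°, forward 3.4 m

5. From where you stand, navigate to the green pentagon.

turn left 46°, forward 3.5 m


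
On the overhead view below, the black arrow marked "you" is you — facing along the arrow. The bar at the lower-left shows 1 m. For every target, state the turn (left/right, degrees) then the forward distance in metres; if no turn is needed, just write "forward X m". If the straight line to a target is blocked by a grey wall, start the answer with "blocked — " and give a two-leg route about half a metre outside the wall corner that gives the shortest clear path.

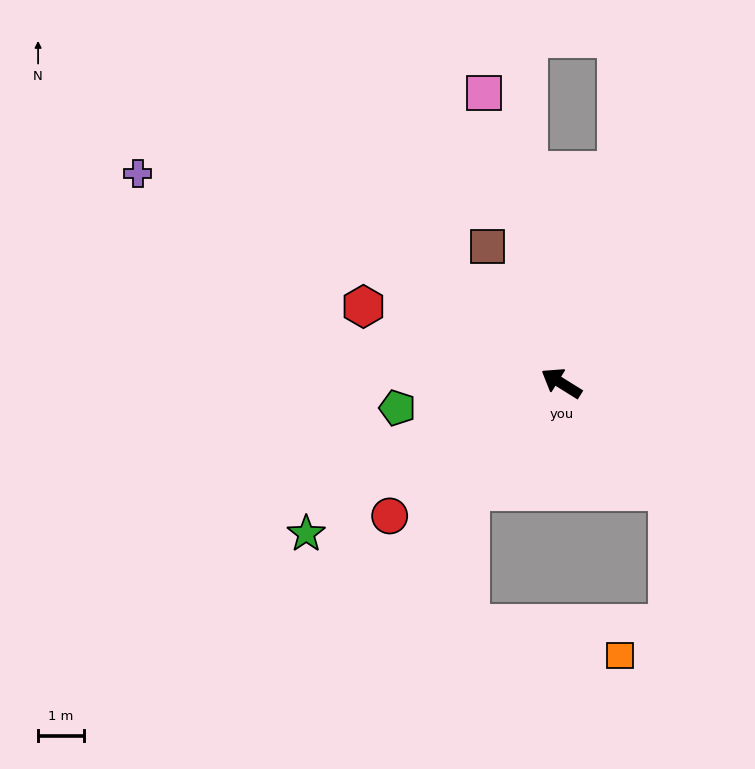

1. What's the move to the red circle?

turn left 70°, forward 4.7 m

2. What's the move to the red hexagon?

turn left 11°, forward 4.6 m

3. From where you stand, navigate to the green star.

turn left 63°, forward 6.4 m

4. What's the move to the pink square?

turn right 43°, forward 6.5 m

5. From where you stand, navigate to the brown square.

turn right 30°, forward 3.4 m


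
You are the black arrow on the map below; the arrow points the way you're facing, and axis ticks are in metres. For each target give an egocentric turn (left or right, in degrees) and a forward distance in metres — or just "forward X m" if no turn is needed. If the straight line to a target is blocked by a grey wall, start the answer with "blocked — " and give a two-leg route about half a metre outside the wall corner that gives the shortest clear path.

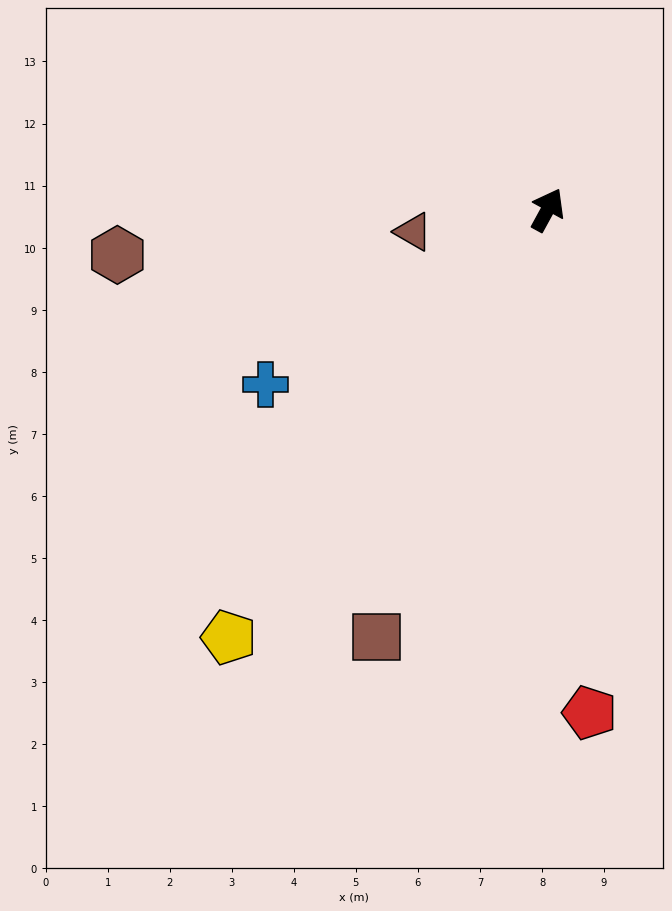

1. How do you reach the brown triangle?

turn left 128°, forward 2.2 m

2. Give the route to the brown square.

turn right 173°, forward 7.4 m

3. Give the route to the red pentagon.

turn right 147°, forward 8.1 m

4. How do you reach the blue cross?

turn left 150°, forward 5.3 m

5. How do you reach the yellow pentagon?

turn left 172°, forward 8.6 m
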